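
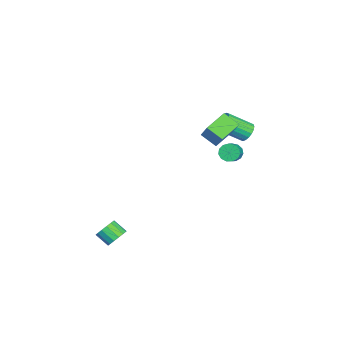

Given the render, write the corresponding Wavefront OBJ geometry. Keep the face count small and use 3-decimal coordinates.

v -2.155 4.362 1.339
v -1.562 4.661 1.618
v -1.292 3.157 2.659
v -1.885 2.858 2.381
v -1.792 4.759 1.818
v -1.522 3.254 2.86
v -2.094 4.778 1.924
v -1.824 3.273 2.966
v -2.408 4.715 1.914
v -2.138 3.21 2.955
v -2.672 4.582 1.79
v -2.402 3.077 2.832
v -2.833 4.405 1.577
v -2.564 2.9 2.618
v -2.86 4.22 1.316
v -2.591 2.715 2.358
v -2.748 4.063 1.061
v -2.478 2.559 2.102
v -2.518 3.966 0.86
v -2.248 2.461 1.902
v -2.216 3.947 0.754
v -1.946 2.442 1.796
v -1.902 4.01 0.765
v -1.632 2.505 1.806
v -1.638 4.143 0.888
v -1.368 2.638 1.93
v -1.476 4.32 1.102
v -1.207 2.815 2.143
v -1.449 4.505 1.362
v -1.18 3 2.404
v -0.243 3.616 0.752
v 0.113 3.853 0.249
v 0.959 3.721 0.786
v 0.603 3.484 1.288
v 0.024 4.145 0.461
v 0.87 4.013 0.998
v -0.15 4.269 0.765
v 0.696 4.138 1.302
v -0.353 4.186 1.065
v 0.492 4.054 1.602
v -0.521 3.922 1.266
v 0.324 3.79 1.802
v -0.601 3.56 1.303
v 0.244 3.429 1.84
v -0.567 3.217 1.165
v 0.278 3.085 1.702
v -0.43 3 0.896
v 0.415 2.868 1.433
v -0.234 2.978 0.581
v 0.612 2.847 1.118
v -0.04 3.159 0.32
v 0.806 3.028 0.857
v 0.089 3.485 0.196
v 0.935 3.354 0.733
v 4.113 -2.752 -4.302
v 4.782 -3.089 -4.329
v 4.417 -3.865 -3.705
v 3.747 -3.528 -3.678
v 4.801 -2.852 -4.022
v 4.436 -3.627 -3.399
v 4.636 -2.588 -3.79
v 4.271 -3.364 -3.167
v 4.33 -2.368 -3.695
v 3.965 -3.144 -3.072
v 3.966 -2.251 -3.763
v 3.601 -3.027 -3.14
v 3.642 -2.268 -3.975
v 3.276 -3.044 -3.352
v 3.443 -2.415 -4.275
v 3.078 -3.191 -3.651
v 3.424 -2.653 -4.581
v 3.059 -3.428 -3.958
v 3.589 -2.916 -4.813
v 3.224 -3.692 -4.19
v 3.895 -3.136 -4.908
v 3.53 -3.912 -4.285
v 4.259 -3.253 -4.84
v 3.894 -4.029 -4.217
v 4.584 -3.236 -4.628
v 4.218 -4.012 -4.005
v 0.222 3.651 2.89
v -0.178 2.724 3.538
v 1.536 4.116 4.366
v 1.136 3.188 5.014
v 1.264 2.752 2.246
v 0.864 1.824 2.894
v 2.578 3.216 3.722
v 2.178 2.289 4.37
f 2 1 5
f 2 5 3
f 3 5 6
f 3 6 4
f 5 1 7
f 5 7 6
f 6 7 8
f 6 8 4
f 7 1 9
f 7 9 8
f 8 9 10
f 8 10 4
f 9 1 11
f 9 11 10
f 10 11 12
f 10 12 4
f 11 1 13
f 11 13 12
f 12 13 14
f 12 14 4
f 13 1 15
f 13 15 14
f 14 15 16
f 14 16 4
f 15 1 17
f 15 17 16
f 16 17 18
f 16 18 4
f 17 1 19
f 17 19 18
f 18 19 20
f 18 20 4
f 19 1 21
f 19 21 20
f 20 21 22
f 20 22 4
f 21 1 23
f 21 23 22
f 22 23 24
f 22 24 4
f 23 1 25
f 23 25 24
f 24 25 26
f 24 26 4
f 25 1 27
f 25 27 26
f 26 27 28
f 26 28 4
f 27 1 29
f 27 29 28
f 28 29 30
f 28 30 4
f 29 1 2
f 29 2 30
f 30 2 3
f 30 3 4
f 32 31 35
f 32 35 33
f 33 35 36
f 33 36 34
f 35 31 37
f 35 37 36
f 36 37 38
f 36 38 34
f 37 31 39
f 37 39 38
f 38 39 40
f 38 40 34
f 39 31 41
f 39 41 40
f 40 41 42
f 40 42 34
f 41 31 43
f 41 43 42
f 42 43 44
f 42 44 34
f 43 31 45
f 43 45 44
f 44 45 46
f 44 46 34
f 45 31 47
f 45 47 46
f 46 47 48
f 46 48 34
f 47 31 49
f 47 49 48
f 48 49 50
f 48 50 34
f 49 31 51
f 49 51 50
f 50 51 52
f 50 52 34
f 51 31 53
f 51 53 52
f 52 53 54
f 52 54 34
f 53 31 32
f 53 32 54
f 54 32 33
f 54 33 34
f 56 55 59
f 56 59 57
f 57 59 60
f 57 60 58
f 59 55 61
f 59 61 60
f 60 61 62
f 60 62 58
f 61 55 63
f 61 63 62
f 62 63 64
f 62 64 58
f 63 55 65
f 63 65 64
f 64 65 66
f 64 66 58
f 65 55 67
f 65 67 66
f 66 67 68
f 66 68 58
f 67 55 69
f 67 69 68
f 68 69 70
f 68 70 58
f 69 55 71
f 69 71 70
f 70 71 72
f 70 72 58
f 71 55 73
f 71 73 72
f 72 73 74
f 72 74 58
f 73 55 75
f 73 75 74
f 74 75 76
f 74 76 58
f 75 55 77
f 75 77 76
f 76 77 78
f 76 78 58
f 77 55 79
f 77 79 78
f 78 79 80
f 78 80 58
f 79 55 56
f 79 56 80
f 80 56 57
f 80 57 58
f 82 84 81
f 85 82 81
f 81 84 83
f 83 85 81
f 82 88 84
f 86 82 85
f 86 88 82
f 84 88 83
f 87 85 83
f 83 88 87
f 87 86 85
f 88 86 87



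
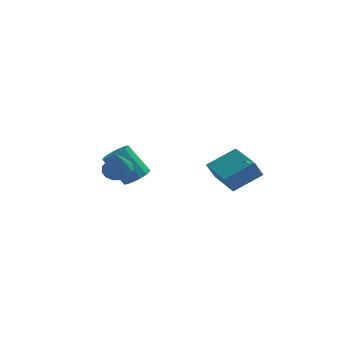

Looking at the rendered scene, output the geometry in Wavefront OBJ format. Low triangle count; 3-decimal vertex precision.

v -2.195 3.145 -1.522
v -1.602 3.558 -1.135
v -2.752 3.668 0.51
v -3.345 3.255 0.122
v -1.839 3.856 -1.321
v -2.99 3.966 0.323
v -2.172 3.964 -1.561
v -3.323 4.074 0.083
v -2.511 3.852 -1.791
v -3.662 3.962 -0.146
v -2.766 3.551 -1.949
v -3.916 3.661 -0.304
v -2.867 3.141 -1.992
v -4.017 3.251 -0.348
v -2.788 2.732 -1.91
v -3.938 2.842 -0.265
v -2.55 2.434 -1.723
v -3.701 2.544 -0.079
v -2.217 2.326 -1.483
v -3.368 2.436 0.161
v -1.878 2.438 -1.254
v -3.029 2.548 0.391
v -1.624 2.739 -1.096
v -2.774 2.849 0.549
v -1.523 3.149 -1.052
v -2.673 3.259 0.592
v 1.738 3.772 -1.44
v 1.339 3.417 -0.478
v 3.143 4.635 -0.538
v 2.744 4.28 0.424
v 2.956 1.96 -1.604
v 2.557 1.605 -0.642
v 4.361 2.823 -0.702
v 3.962 2.468 0.26
v -2.344 -0.948 0.797
v -1.719 -1.317 0.459
v -2.196 -2.212 2.443
v -1.554 -1.008 0.681
v -1.601 -0.684 0.934
v -1.846 -0.43 1.15
v -2.225 -0.316 1.272
v -2.636 -0.37 1.267
v -2.968 -0.58 1.136
v -3.133 -0.888 0.914
v -3.086 -1.213 0.661
v -2.841 -1.466 0.444
v -2.462 -1.581 0.322
v -2.051 -1.526 0.327
f 2 1 5
f 2 5 3
f 3 5 6
f 3 6 4
f 5 1 7
f 5 7 6
f 6 7 8
f 6 8 4
f 7 1 9
f 7 9 8
f 8 9 10
f 8 10 4
f 9 1 11
f 9 11 10
f 10 11 12
f 10 12 4
f 11 1 13
f 11 13 12
f 12 13 14
f 12 14 4
f 13 1 15
f 13 15 14
f 14 15 16
f 14 16 4
f 15 1 17
f 15 17 16
f 16 17 18
f 16 18 4
f 17 1 19
f 17 19 18
f 18 19 20
f 18 20 4
f 19 1 21
f 19 21 20
f 20 21 22
f 20 22 4
f 21 1 23
f 21 23 22
f 22 23 24
f 22 24 4
f 23 1 25
f 23 25 24
f 24 25 26
f 24 26 4
f 25 1 2
f 25 2 26
f 26 2 3
f 26 3 4
f 28 30 27
f 31 28 27
f 27 30 29
f 29 31 27
f 28 34 30
f 32 28 31
f 32 34 28
f 30 34 29
f 33 31 29
f 29 34 33
f 33 32 31
f 34 32 33
f 36 35 38
f 36 38 37
f 38 35 39
f 38 39 37
f 39 35 40
f 39 40 37
f 40 35 41
f 40 41 37
f 41 35 42
f 41 42 37
f 42 35 43
f 42 43 37
f 43 35 44
f 43 44 37
f 44 35 45
f 44 45 37
f 45 35 46
f 45 46 37
f 46 35 47
f 46 47 37
f 47 35 48
f 47 48 37
f 48 35 36
f 48 36 37



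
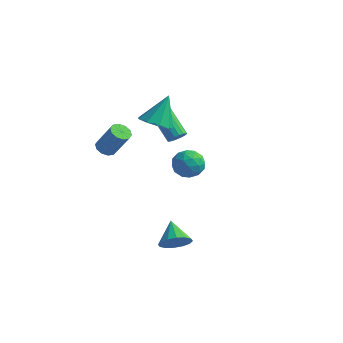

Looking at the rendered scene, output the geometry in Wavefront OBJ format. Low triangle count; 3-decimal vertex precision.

v 1.792 -3.37 -4
v 2.232 -2.634 -4.361
v 0.908 -2.43 -3.16
v 1.862 -2.716 -4.658
v 1.473 -2.973 -4.779
v 1.17 -3.337 -4.691
v 1.033 -3.709 -4.418
v 1.1 -3.991 -4.034
v 1.352 -4.106 -3.64
v 1.722 -4.024 -3.343
v 2.11 -3.767 -3.222
v 2.414 -3.403 -3.31
v 2.55 -3.031 -3.582
v 2.484 -2.749 -3.967
v -2.138 3.122 -0.694
v -1.732 3.107 -0.239
v -3.156 3.663 1.049
v -3.562 3.678 0.594
v -1.715 3.381 -0.339
v -3.14 3.937 0.95
v -1.795 3.596 -0.52
v -3.22 4.152 0.769
v -1.954 3.702 -0.741
v -3.378 4.258 0.548
v -2.155 3.675 -0.952
v -3.579 4.231 0.337
v -2.351 3.521 -1.103
v -3.776 4.077 0.186
v -2.499 3.276 -1.161
v -3.924 3.832 0.128
v -2.564 2.996 -1.112
v -3.989 3.552 0.177
v -2.532 2.744 -0.967
v -3.956 3.301 0.322
v -2.409 2.579 -0.76
v -3.833 3.136 0.529
v -2.224 2.539 -0.538
v -3.648 3.095 0.751
v -2.019 2.632 -0.352
v -3.444 3.188 0.937
v -1.841 2.837 -0.244
v -3.266 3.393 1.045
v -2.458 1.329 1.33
v -1.565 1.744 0.966
v -2.262 2.431 3.07
v -2.124 2.152 0.77
v -2.838 2.174 0.837
v -3.375 1.8 1.134
v -3.483 1.206 1.522
v -3.111 0.669 1.821
v -2.433 0.441 1.89
v -1.767 0.628 1.696
v -1.425 1.142 1.331
v 2.258 -3.387 3.04
v 3.13 -3.126 3.207
v 2.73 -4.774 2.733
v 3.602 -4.513 2.9
v 2.994 -4.566 3.595
v 2.702 -3.709 3.785
v 3.158 -4.191 2.155
v 2.866 -3.334 2.345
v 3.686 -3.624 2.66
v 3.585 -3.855 3.55
v 2.275 -4.045 2.39
v 2.174 -4.276 3.28
v 2.652 -3.135 3.15
v 3.208 -4.765 2.79
v 2.85 -4.796 3.198
v 3.363 -4.643 3.296
v 2.401 -3.477 3.49
v 2.914 -3.324 3.588
v 2.834 -4.17 3.817
v 2.946 -4.576 2.352
v 3.459 -4.423 2.45
v 2.497 -3.257 2.644
v 3.01 -3.104 2.742
v 3.026 -3.73 2.123
v 3.492 -3.274 2.927
v 3.77 -4.089 2.746
v 3.508 -3.9 2.309
v 3.337 -3.396 2.42
v 3.433 -3.41 3.45
v 3.71 -4.225 3.27
v 3.353 -4.256 3.678
v 3.181 -3.752 3.79
v 3.759 -3.702 3.128
v 2.15 -3.675 2.67
v 2.427 -4.49 2.49
v 2.679 -4.148 2.15
v 2.507 -3.644 2.262
v 2.09 -3.811 3.194
v 2.368 -4.626 3.013
v 2.523 -4.504 3.52
v 2.352 -4 3.631
v 2.101 -4.198 2.812
v -2.742 -3.088 1.719
v -2.327 -3.501 1.485
v -1.384 -3.425 3.028
v -1.798 -3.012 3.261
v -2.205 -3.143 1.393
v -1.262 -3.067 2.936
v -2.288 -2.764 1.425
v -1.344 -2.688 2.968
v -2.544 -2.509 1.569
v -1.601 -2.433 3.112
v -2.876 -2.475 1.77
v -1.932 -2.399 3.313
v -3.156 -2.675 1.952
v -2.213 -2.599 3.495
v -3.278 -3.033 2.044
v -2.335 -2.957 3.587
v -3.196 -3.412 2.012
v -2.252 -3.336 3.555
v -2.939 -3.667 1.868
v -1.996 -3.591 3.411
v -2.608 -3.701 1.667
v -1.664 -3.625 3.21
f 2 1 4
f 2 4 3
f 4 1 5
f 4 5 3
f 5 1 6
f 5 6 3
f 6 1 7
f 6 7 3
f 7 1 8
f 7 8 3
f 8 1 9
f 8 9 3
f 9 1 10
f 9 10 3
f 10 1 11
f 10 11 3
f 11 1 12
f 11 12 3
f 12 1 13
f 12 13 3
f 13 1 14
f 13 14 3
f 14 1 2
f 14 2 3
f 16 15 19
f 16 19 17
f 17 19 20
f 17 20 18
f 19 15 21
f 19 21 20
f 20 21 22
f 20 22 18
f 21 15 23
f 21 23 22
f 22 23 24
f 22 24 18
f 23 15 25
f 23 25 24
f 24 25 26
f 24 26 18
f 25 15 27
f 25 27 26
f 26 27 28
f 26 28 18
f 27 15 29
f 27 29 28
f 28 29 30
f 28 30 18
f 29 15 31
f 29 31 30
f 30 31 32
f 30 32 18
f 31 15 33
f 31 33 32
f 32 33 34
f 32 34 18
f 33 15 35
f 33 35 34
f 34 35 36
f 34 36 18
f 35 15 37
f 35 37 36
f 36 37 38
f 36 38 18
f 37 15 39
f 37 39 38
f 38 39 40
f 38 40 18
f 39 15 41
f 39 41 40
f 40 41 42
f 40 42 18
f 41 15 16
f 41 16 42
f 42 16 17
f 42 17 18
f 44 43 46
f 44 46 45
f 46 43 47
f 46 47 45
f 47 43 48
f 47 48 45
f 48 43 49
f 48 49 45
f 49 43 50
f 49 50 45
f 50 43 51
f 50 51 45
f 51 43 52
f 51 52 45
f 52 43 53
f 52 53 45
f 53 43 44
f 53 44 45
f 54 91 70
f 91 65 94
f 70 94 59
f 91 94 70
f 54 70 66
f 70 59 71
f 66 71 55
f 70 71 66
f 54 66 75
f 66 55 76
f 75 76 61
f 66 76 75
f 54 75 87
f 75 61 90
f 87 90 64
f 75 90 87
f 54 87 91
f 87 64 95
f 91 95 65
f 87 95 91
f 55 71 82
f 71 59 85
f 82 85 63
f 71 85 82
f 59 94 72
f 94 65 93
f 72 93 58
f 94 93 72
f 65 95 92
f 95 64 88
f 92 88 56
f 95 88 92
f 64 90 89
f 90 61 77
f 89 77 60
f 90 77 89
f 61 76 81
f 76 55 78
f 81 78 62
f 76 78 81
f 57 83 69
f 83 63 84
f 69 84 58
f 83 84 69
f 57 69 67
f 69 58 68
f 67 68 56
f 69 68 67
f 57 67 74
f 67 56 73
f 74 73 60
f 67 73 74
f 57 74 79
f 74 60 80
f 79 80 62
f 74 80 79
f 57 79 83
f 79 62 86
f 83 86 63
f 79 86 83
f 58 84 72
f 84 63 85
f 72 85 59
f 84 85 72
f 56 68 92
f 68 58 93
f 92 93 65
f 68 93 92
f 60 73 89
f 73 56 88
f 89 88 64
f 73 88 89
f 62 80 81
f 80 60 77
f 81 77 61
f 80 77 81
f 63 86 82
f 86 62 78
f 82 78 55
f 86 78 82
f 97 96 100
f 97 100 98
f 98 100 101
f 98 101 99
f 100 96 102
f 100 102 101
f 101 102 103
f 101 103 99
f 102 96 104
f 102 104 103
f 103 104 105
f 103 105 99
f 104 96 106
f 104 106 105
f 105 106 107
f 105 107 99
f 106 96 108
f 106 108 107
f 107 108 109
f 107 109 99
f 108 96 110
f 108 110 109
f 109 110 111
f 109 111 99
f 110 96 112
f 110 112 111
f 111 112 113
f 111 113 99
f 112 96 114
f 112 114 113
f 113 114 115
f 113 115 99
f 114 96 116
f 114 116 115
f 115 116 117
f 115 117 99
f 116 96 97
f 116 97 117
f 117 97 98
f 117 98 99



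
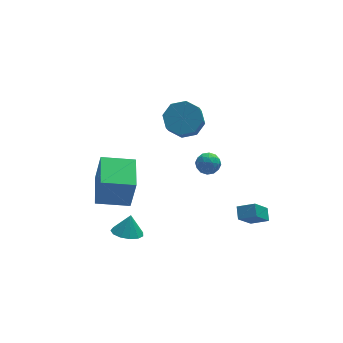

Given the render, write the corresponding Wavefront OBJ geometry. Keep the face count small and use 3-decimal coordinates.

v -4.259 -0.949 -3.002
v -3.973 -1.224 -0.981
v -3.815 1.093 -2.787
v -3.529 0.817 -0.766
v -2.411 -1.317 -3.314
v -2.125 -1.593 -1.293
v -1.967 0.724 -3.099
v -1.681 0.449 -1.078
v 1.819 0.73 -1.965
v 2.157 1.106 -2.514
v 2.523 -0.226 -2.186
v 2.861 0.15 -2.735
v 2.965 0.353 -2.025
v 2.53 0.944 -1.888
v 2.15 -0.064 -2.812
v 1.715 0.527 -2.675
v 2.362 0.615 -3.038
v 2.866 0.873 -2.551
v 1.814 0.007 -2.149
v 2.318 0.265 -1.662
v 1.927 1.002 -2.22
v 2.753 -0.122 -2.48
v 2.815 -0.003 -2.062
v 3.014 0.218 -2.385
v 2.146 0.907 -1.852
v 2.344 1.128 -2.175
v 2.819 0.685 -1.887
v 2.336 -0.248 -2.525
v 2.534 -0.027 -2.848
v 1.666 0.662 -2.315
v 1.865 0.883 -2.638
v 1.861 0.195 -2.813
v 2.245 0.934 -2.851
v 2.659 0.372 -2.981
v 2.241 0.246 -3.026
v 1.985 0.594 -2.945
v 2.542 1.086 -2.565
v 2.955 0.524 -2.695
v 3.016 0.643 -2.277
v 2.761 0.991 -2.197
v 2.662 0.797 -2.872
v 1.725 0.356 -2.005
v 2.138 -0.206 -2.135
v 1.919 -0.111 -2.503
v 1.664 0.237 -2.423
v 2.021 0.508 -1.719
v 2.435 -0.054 -1.849
v 2.695 0.286 -1.755
v 2.439 0.634 -1.674
v 2.018 0.083 -1.828
v -3.076 -3.484 -3.345
v -2.325 -3.94 -3.4
v -2.784 -3.136 -2.255
v -2.226 -3.486 -3.572
v -2.396 -3.031 -3.671
v -2.782 -2.72 -3.667
v -3.262 -2.651 -3.561
v -3.682 -2.847 -3.386
v -3.91 -3.245 -3.197
v -3.873 -3.719 -3.056
v -3.583 -4.118 -3.006
v -3.132 -4.316 -3.064
v -2.663 -4.249 -3.211
v 2.803 -3.991 -3.144
v 3.684 -4.404 -2.698
v 2.913 -3.306 -2.725
v 3.794 -3.719 -2.279
v 3.686 -3.401 -4.341
v 4.567 -3.814 -3.895
v 3.796 -2.716 -3.922
v 4.677 -3.129 -3.476
v 1.384 1.803 0.408
v 2.388 1.358 0.344
v 1.96 0.193 1.729
v 0.956 0.637 1.792
v 2.357 2.006 0.88
v 1.928 0.841 2.265
v 1.755 2.536 1.139
v 1.327 1.37 2.524
v 0.937 2.635 0.97
v 0.508 1.47 2.355
v 0.38 2.247 0.471
v -0.048 1.082 1.856
v 0.412 1.599 -0.065
v -0.017 0.434 1.32
v 1.013 1.07 -0.324
v 0.585 -0.096 1.061
v 1.832 0.97 -0.155
v 1.403 -0.195 1.23
f 2 4 1
f 5 2 1
f 1 4 3
f 3 5 1
f 2 8 4
f 6 2 5
f 6 8 2
f 4 8 3
f 7 5 3
f 3 8 7
f 7 6 5
f 8 6 7
f 9 46 25
f 46 20 49
f 25 49 14
f 46 49 25
f 9 25 21
f 25 14 26
f 21 26 10
f 25 26 21
f 9 21 30
f 21 10 31
f 30 31 16
f 21 31 30
f 9 30 42
f 30 16 45
f 42 45 19
f 30 45 42
f 9 42 46
f 42 19 50
f 46 50 20
f 42 50 46
f 10 26 37
f 26 14 40
f 37 40 18
f 26 40 37
f 14 49 27
f 49 20 48
f 27 48 13
f 49 48 27
f 20 50 47
f 50 19 43
f 47 43 11
f 50 43 47
f 19 45 44
f 45 16 32
f 44 32 15
f 45 32 44
f 16 31 36
f 31 10 33
f 36 33 17
f 31 33 36
f 12 38 24
f 38 18 39
f 24 39 13
f 38 39 24
f 12 24 22
f 24 13 23
f 22 23 11
f 24 23 22
f 12 22 29
f 22 11 28
f 29 28 15
f 22 28 29
f 12 29 34
f 29 15 35
f 34 35 17
f 29 35 34
f 12 34 38
f 34 17 41
f 38 41 18
f 34 41 38
f 13 39 27
f 39 18 40
f 27 40 14
f 39 40 27
f 11 23 47
f 23 13 48
f 47 48 20
f 23 48 47
f 15 28 44
f 28 11 43
f 44 43 19
f 28 43 44
f 17 35 36
f 35 15 32
f 36 32 16
f 35 32 36
f 18 41 37
f 41 17 33
f 37 33 10
f 41 33 37
f 52 51 54
f 52 54 53
f 54 51 55
f 54 55 53
f 55 51 56
f 55 56 53
f 56 51 57
f 56 57 53
f 57 51 58
f 57 58 53
f 58 51 59
f 58 59 53
f 59 51 60
f 59 60 53
f 60 51 61
f 60 61 53
f 61 51 62
f 61 62 53
f 62 51 63
f 62 63 53
f 63 51 52
f 63 52 53
f 65 67 64
f 68 65 64
f 64 67 66
f 66 68 64
f 65 71 67
f 69 65 68
f 69 71 65
f 67 71 66
f 70 68 66
f 66 71 70
f 70 69 68
f 71 69 70
f 73 72 76
f 73 76 74
f 74 76 77
f 74 77 75
f 76 72 78
f 76 78 77
f 77 78 79
f 77 79 75
f 78 72 80
f 78 80 79
f 79 80 81
f 79 81 75
f 80 72 82
f 80 82 81
f 81 82 83
f 81 83 75
f 82 72 84
f 82 84 83
f 83 84 85
f 83 85 75
f 84 72 86
f 84 86 85
f 85 86 87
f 85 87 75
f 86 72 88
f 86 88 87
f 87 88 89
f 87 89 75
f 88 72 73
f 88 73 89
f 89 73 74
f 89 74 75



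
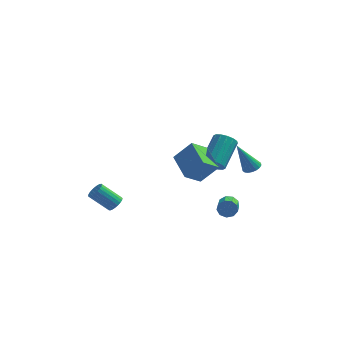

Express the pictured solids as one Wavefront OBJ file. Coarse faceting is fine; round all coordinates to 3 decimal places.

v 4.032 0.341 2.182
v 4.565 0.32 2.411
v 3.228 -0.041 4.018
v 4.501 0.569 2.436
v 4.345 0.773 2.41
v 4.127 0.892 2.339
v 3.89 0.901 2.237
v 3.681 0.799 2.124
v 3.542 0.607 2.023
v 3.5 0.362 1.953
v 3.563 0.113 1.929
v 3.719 -0.091 1.955
v 3.937 -0.209 2.026
v 4.174 -0.219 2.128
v 4.383 -0.117 2.241
v 4.522 0.075 2.342
v 3.131 -1.666 0.221
v 3.501 -1.768 -0.228
v 3.698 -3.075 0.231
v 3.329 -2.974 0.679
v 3.705 -1.625 0.09
v 3.903 -2.933 0.548
v 3.641 -1.502 0.469
v 3.839 -2.81 0.927
v 3.338 -1.456 0.731
v 3.536 -2.763 1.19
v 2.939 -1.508 0.755
v 3.136 -2.816 1.214
v 2.629 -1.634 0.529
v 2.827 -2.942 0.988
v 2.555 -1.775 0.159
v 2.752 -3.083 0.617
v 2.75 -1.865 -0.183
v 2.948 -3.173 0.276
v 3.123 -1.862 -0.336
v 3.321 -3.17 0.123
v 1.147 -3.843 3.446
v 0.19 -2.417 4.048
v 1.851 -3.061 2.716
v 0.894 -1.636 3.318
v 2.126 -3.664 4.582
v 1.169 -2.239 5.184
v 2.83 -2.883 3.852
v 1.873 -1.457 4.454
v -3.275 -1.792 -0.572
v -2.882 -1.856 -0.164
v -4.013 -2.012 0.9
v -4.405 -1.948 0.492
v -2.915 -1.622 -0.164
v -4.045 -1.777 0.899
v -3.01 -1.416 -0.235
v -4.14 -1.572 0.829
v -3.15 -1.276 -0.364
v -4.281 -1.432 0.699
v -3.313 -1.225 -0.529
v -4.443 -1.381 0.534
v -3.468 -1.272 -0.702
v -4.599 -1.428 0.362
v -3.591 -1.409 -0.852
v -4.721 -1.565 0.212
v -3.658 -1.612 -0.953
v -4.789 -1.768 0.11
v -3.659 -1.847 -0.989
v -4.79 -2.002 0.075
v -3.594 -2.072 -0.952
v -4.725 -2.227 0.111
v -3.474 -2.248 -0.85
v -4.604 -2.404 0.214
v -3.319 -2.346 -0.7
v -4.449 -2.501 0.364
v -3.156 -2.348 -0.527
v -4.287 -2.504 0.536
v -3.014 -2.254 -0.362
v -4.145 -2.409 0.701
v -2.917 -2.08 -0.234
v -4.048 -2.236 0.83
v 1.718 0.849 1.766
v 2.419 0.862 1.53
v 2.803 2.484 2.757
v 2.102 2.471 2.994
v 2.229 1.09 1.288
v 2.613 2.712 2.515
v 1.902 1.253 1.175
v 2.286 2.875 2.402
v 1.525 1.308 1.219
v 1.91 2.931 2.446
v 1.2 1.241 1.411
v 1.585 2.863 2.638
v 1.014 1.068 1.698
v 1.399 2.69 2.925
v 1.017 0.836 2.003
v 1.401 2.458 3.23
v 1.207 0.608 2.245
v 1.591 2.23 3.472
v 1.534 0.445 2.358
v 1.918 2.067 3.585
v 1.91 0.389 2.314
v 2.295 2.012 3.541
v 2.235 0.457 2.122
v 2.62 2.079 3.349
v 2.421 0.63 1.835
v 2.806 2.252 3.062
f 2 1 4
f 2 4 3
f 4 1 5
f 4 5 3
f 5 1 6
f 5 6 3
f 6 1 7
f 6 7 3
f 7 1 8
f 7 8 3
f 8 1 9
f 8 9 3
f 9 1 10
f 9 10 3
f 10 1 11
f 10 11 3
f 11 1 12
f 11 12 3
f 12 1 13
f 12 13 3
f 13 1 14
f 13 14 3
f 14 1 15
f 14 15 3
f 15 1 16
f 15 16 3
f 16 1 2
f 16 2 3
f 18 17 21
f 18 21 19
f 19 21 22
f 19 22 20
f 21 17 23
f 21 23 22
f 22 23 24
f 22 24 20
f 23 17 25
f 23 25 24
f 24 25 26
f 24 26 20
f 25 17 27
f 25 27 26
f 26 27 28
f 26 28 20
f 27 17 29
f 27 29 28
f 28 29 30
f 28 30 20
f 29 17 31
f 29 31 30
f 30 31 32
f 30 32 20
f 31 17 33
f 31 33 32
f 32 33 34
f 32 34 20
f 33 17 35
f 33 35 34
f 34 35 36
f 34 36 20
f 35 17 18
f 35 18 36
f 36 18 19
f 36 19 20
f 38 40 37
f 41 38 37
f 37 40 39
f 39 41 37
f 38 44 40
f 42 38 41
f 42 44 38
f 40 44 39
f 43 41 39
f 39 44 43
f 43 42 41
f 44 42 43
f 46 45 49
f 46 49 47
f 47 49 50
f 47 50 48
f 49 45 51
f 49 51 50
f 50 51 52
f 50 52 48
f 51 45 53
f 51 53 52
f 52 53 54
f 52 54 48
f 53 45 55
f 53 55 54
f 54 55 56
f 54 56 48
f 55 45 57
f 55 57 56
f 56 57 58
f 56 58 48
f 57 45 59
f 57 59 58
f 58 59 60
f 58 60 48
f 59 45 61
f 59 61 60
f 60 61 62
f 60 62 48
f 61 45 63
f 61 63 62
f 62 63 64
f 62 64 48
f 63 45 65
f 63 65 64
f 64 65 66
f 64 66 48
f 65 45 67
f 65 67 66
f 66 67 68
f 66 68 48
f 67 45 69
f 67 69 68
f 68 69 70
f 68 70 48
f 69 45 71
f 69 71 70
f 70 71 72
f 70 72 48
f 71 45 73
f 71 73 72
f 72 73 74
f 72 74 48
f 73 45 75
f 73 75 74
f 74 75 76
f 74 76 48
f 75 45 46
f 75 46 76
f 76 46 47
f 76 47 48
f 78 77 81
f 78 81 79
f 79 81 82
f 79 82 80
f 81 77 83
f 81 83 82
f 82 83 84
f 82 84 80
f 83 77 85
f 83 85 84
f 84 85 86
f 84 86 80
f 85 77 87
f 85 87 86
f 86 87 88
f 86 88 80
f 87 77 89
f 87 89 88
f 88 89 90
f 88 90 80
f 89 77 91
f 89 91 90
f 90 91 92
f 90 92 80
f 91 77 93
f 91 93 92
f 92 93 94
f 92 94 80
f 93 77 95
f 93 95 94
f 94 95 96
f 94 96 80
f 95 77 97
f 95 97 96
f 96 97 98
f 96 98 80
f 97 77 99
f 97 99 98
f 98 99 100
f 98 100 80
f 99 77 101
f 99 101 100
f 100 101 102
f 100 102 80
f 101 77 78
f 101 78 102
f 102 78 79
f 102 79 80



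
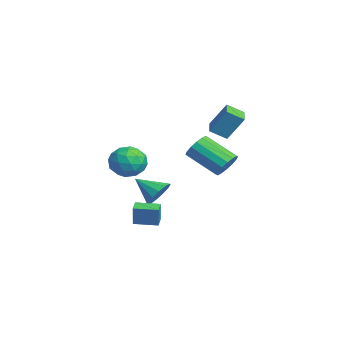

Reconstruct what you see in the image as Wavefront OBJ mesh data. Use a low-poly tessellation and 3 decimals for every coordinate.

v 4.31 2.384 1.831
v 4.868 1.776 1.63
v 3.748 0.367 2.788
v 3.19 0.976 2.989
v 5.024 1.955 2
v 3.904 0.547 3.158
v 4.989 2.25 2.324
v 3.869 0.842 3.482
v 4.772 2.581 2.517
v 3.652 1.172 3.675
v 4.431 2.859 2.526
v 3.311 1.45 3.684
v 4.058 3.01 2.348
v 2.938 1.601 3.506
v 3.752 2.993 2.032
v 2.632 1.584 3.19
v 3.596 2.813 1.662
v 2.476 1.405 2.82
v 3.631 2.518 1.338
v 2.511 1.11 2.496
v 3.848 2.188 1.145
v 2.728 0.779 2.303
v 4.189 1.91 1.136
v 3.069 0.501 2.294
v 4.562 1.759 1.314
v 3.442 0.35 2.472
v -1.146 -1.548 -3.756
v -0.896 -1.589 -2.501
v -0.695 -0.212 -3.801
v -0.446 -0.254 -2.547
v -0.394 -1.806 -3.913
v -0.145 -1.848 -2.659
v 0.056 -0.471 -3.959
v 0.306 -0.512 -2.704
v -3.031 0.139 -2.797
v -2.2 -0.02 -2.263
v -3.889 -1.079 -1.823
v -2.482 0.39 -1.999
v -2.939 0.72 -1.989
v -3.424 0.866 -2.235
v -3.785 0.781 -2.659
v -3.906 0.492 -3.128
v -3.749 0.091 -3.491
v -3.364 -0.295 -3.634
v -2.874 -0.543 -3.511
v -2.433 -0.575 -3.162
v -2.182 -0.38 -2.697
v 0.478 2.261 3.62
v 0.879 3.11 5.085
v 0.6 3.2 3.042
v 1.001 4.05 4.507
v 1.619 2.01 3.453
v 2.02 2.86 4.918
v 1.741 2.95 2.875
v 2.142 3.799 4.34
v -0.117 -1.347 1.331
v 0.997 -1.369 1.55
v -0.017 -3.051 0.65
v 1.097 -3.073 0.869
v 0.35 -3.08 1.725
v 0.288 -2.027 2.145
v 0.692 -2.393 0.055
v 0.63 -1.34 0.475
v 1.497 -2.016 0.761
v 1.286 -2.44 1.793
v -0.306 -1.98 0.407
v -0.517 -2.404 1.439
v 0.431 -1.208 1.5
v 0.549 -3.212 0.7
v 0.11 -3.216 1.203
v 0.764 -3.229 1.331
v 0.015 -1.595 1.85
v 0.67 -1.608 1.979
v 0.289 -2.614 2.081
v 0.31 -2.812 0.221
v 0.965 -2.825 0.35
v 0.216 -1.191 0.869
v 0.87 -1.204 0.997
v 0.691 -1.806 0.119
v 1.38 -1.602 1.165
v 1.439 -2.603 0.765
v 1.2 -2.204 0.287
v 1.164 -1.585 0.534
v 1.256 -1.851 1.772
v 1.314 -2.853 1.372
v 0.875 -2.857 1.874
v 0.839 -2.238 2.122
v 1.55 -2.231 1.308
v -0.334 -1.567 0.828
v -0.276 -2.569 0.428
v 0.141 -2.182 0.078
v 0.105 -1.563 0.326
v -0.459 -1.817 1.435
v -0.4 -2.818 1.035
v -0.184 -2.835 1.666
v -0.22 -2.216 1.913
v -0.57 -2.189 0.892
f 2 1 5
f 2 5 3
f 3 5 6
f 3 6 4
f 5 1 7
f 5 7 6
f 6 7 8
f 6 8 4
f 7 1 9
f 7 9 8
f 8 9 10
f 8 10 4
f 9 1 11
f 9 11 10
f 10 11 12
f 10 12 4
f 11 1 13
f 11 13 12
f 12 13 14
f 12 14 4
f 13 1 15
f 13 15 14
f 14 15 16
f 14 16 4
f 15 1 17
f 15 17 16
f 16 17 18
f 16 18 4
f 17 1 19
f 17 19 18
f 18 19 20
f 18 20 4
f 19 1 21
f 19 21 20
f 20 21 22
f 20 22 4
f 21 1 23
f 21 23 22
f 22 23 24
f 22 24 4
f 23 1 25
f 23 25 24
f 24 25 26
f 24 26 4
f 25 1 2
f 25 2 26
f 26 2 3
f 26 3 4
f 28 30 27
f 31 28 27
f 27 30 29
f 29 31 27
f 28 34 30
f 32 28 31
f 32 34 28
f 30 34 29
f 33 31 29
f 29 34 33
f 33 32 31
f 34 32 33
f 36 35 38
f 36 38 37
f 38 35 39
f 38 39 37
f 39 35 40
f 39 40 37
f 40 35 41
f 40 41 37
f 41 35 42
f 41 42 37
f 42 35 43
f 42 43 37
f 43 35 44
f 43 44 37
f 44 35 45
f 44 45 37
f 45 35 46
f 45 46 37
f 46 35 47
f 46 47 37
f 47 35 36
f 47 36 37
f 49 51 48
f 52 49 48
f 48 51 50
f 50 52 48
f 49 55 51
f 53 49 52
f 53 55 49
f 51 55 50
f 54 52 50
f 50 55 54
f 54 53 52
f 55 53 54
f 56 93 72
f 93 67 96
f 72 96 61
f 93 96 72
f 56 72 68
f 72 61 73
f 68 73 57
f 72 73 68
f 56 68 77
f 68 57 78
f 77 78 63
f 68 78 77
f 56 77 89
f 77 63 92
f 89 92 66
f 77 92 89
f 56 89 93
f 89 66 97
f 93 97 67
f 89 97 93
f 57 73 84
f 73 61 87
f 84 87 65
f 73 87 84
f 61 96 74
f 96 67 95
f 74 95 60
f 96 95 74
f 67 97 94
f 97 66 90
f 94 90 58
f 97 90 94
f 66 92 91
f 92 63 79
f 91 79 62
f 92 79 91
f 63 78 83
f 78 57 80
f 83 80 64
f 78 80 83
f 59 85 71
f 85 65 86
f 71 86 60
f 85 86 71
f 59 71 69
f 71 60 70
f 69 70 58
f 71 70 69
f 59 69 76
f 69 58 75
f 76 75 62
f 69 75 76
f 59 76 81
f 76 62 82
f 81 82 64
f 76 82 81
f 59 81 85
f 81 64 88
f 85 88 65
f 81 88 85
f 60 86 74
f 86 65 87
f 74 87 61
f 86 87 74
f 58 70 94
f 70 60 95
f 94 95 67
f 70 95 94
f 62 75 91
f 75 58 90
f 91 90 66
f 75 90 91
f 64 82 83
f 82 62 79
f 83 79 63
f 82 79 83
f 65 88 84
f 88 64 80
f 84 80 57
f 88 80 84



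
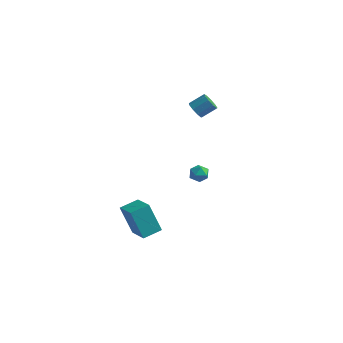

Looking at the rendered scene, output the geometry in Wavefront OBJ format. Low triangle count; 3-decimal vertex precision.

v 1.633 3.464 3.503
v 2.041 2.978 3.582
v 2.695 3.629 4.216
v 2.287 4.116 4.137
v 2.152 3.21 3.228
v 2.806 3.862 3.862
v 2.02 3.562 3.003
v 2.675 4.213 3.637
v 1.707 3.867 3.012
v 2.361 4.519 3.645
v 1.359 3.985 3.25
v 2.014 4.636 3.884
v 1.139 3.858 3.607
v 1.794 4.51 4.241
v 1.15 3.548 3.915
v 1.805 4.199 4.549
v 1.387 3.198 4.031
v 2.041 3.849 4.664
v 1.739 2.973 3.899
v 2.393 3.624 4.533
v 2.777 1.01 0.071
v 3.086 1.257 0.589
v 3.634 0.443 -0.169
v 3.943 0.69 0.349
v 3.445 0.278 0.433
v 2.915 0.628 0.581
v 3.805 1.072 -0.161
v 3.275 1.422 -0.013
v 3.721 1.295 0.446
v 3.499 0.804 0.813
v 3.221 0.896 -0.393
v 2.999 0.405 -0.026
v -0.022 -0.991 -5.052
v -0.863 -0.995 -3.171
v 0.58 0.058 -4.781
v -0.261 0.055 -2.9
v 1.261 -1.875 -4.48
v 0.42 -1.878 -2.599
v 1.863 -0.825 -4.209
v 1.022 -0.829 -2.328
f 2 1 5
f 2 5 3
f 3 5 6
f 3 6 4
f 5 1 7
f 5 7 6
f 6 7 8
f 6 8 4
f 7 1 9
f 7 9 8
f 8 9 10
f 8 10 4
f 9 1 11
f 9 11 10
f 10 11 12
f 10 12 4
f 11 1 13
f 11 13 12
f 12 13 14
f 12 14 4
f 13 1 15
f 13 15 14
f 14 15 16
f 14 16 4
f 15 1 17
f 15 17 16
f 16 17 18
f 16 18 4
f 17 1 19
f 17 19 18
f 18 19 20
f 18 20 4
f 19 1 2
f 19 2 20
f 20 2 3
f 20 3 4
f 21 32 26
f 21 26 22
f 21 22 28
f 21 28 31
f 21 31 32
f 22 26 30
f 26 32 25
f 32 31 23
f 31 28 27
f 28 22 29
f 24 30 25
f 24 25 23
f 24 23 27
f 24 27 29
f 24 29 30
f 25 30 26
f 23 25 32
f 27 23 31
f 29 27 28
f 30 29 22
f 34 36 33
f 37 34 33
f 33 36 35
f 35 37 33
f 34 40 36
f 38 34 37
f 38 40 34
f 36 40 35
f 39 37 35
f 35 40 39
f 39 38 37
f 40 38 39



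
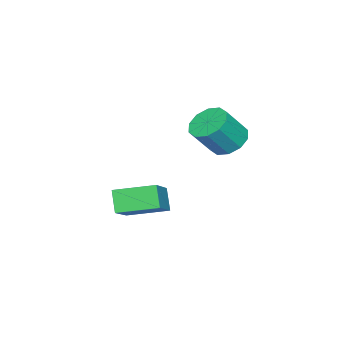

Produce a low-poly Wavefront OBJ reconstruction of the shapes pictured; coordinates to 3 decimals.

v 0.212 3.884 1.876
v 0.758 4.72 1.829
v 1.714 4.173 3.176
v 1.168 3.336 3.224
v 0.283 4.824 2.209
v 1.238 4.277 3.556
v -0.22 4.569 2.462
v 0.735 4.022 3.809
v -0.558 4.053 2.492
v 0.398 3.505 3.839
v -0.602 3.471 2.286
v 0.354 2.924 3.633
v -0.334 3.047 1.924
v 0.622 2.5 3.271
v 0.142 2.943 1.544
v 1.097 2.396 2.891
v 0.645 3.198 1.291
v 1.6 2.651 2.638
v 0.982 3.715 1.261
v 1.938 3.167 2.608
v 1.026 4.296 1.467
v 1.982 3.749 2.814
v 1.273 -0.681 -3.451
v 0.747 -1.153 -2.384
v 0.508 1.129 -3.029
v -0.019 0.657 -1.962
v 3.079 -0.177 -2.338
v 2.552 -0.649 -1.271
v 2.313 1.633 -1.916
v 1.787 1.161 -0.849
f 2 1 5
f 2 5 3
f 3 5 6
f 3 6 4
f 5 1 7
f 5 7 6
f 6 7 8
f 6 8 4
f 7 1 9
f 7 9 8
f 8 9 10
f 8 10 4
f 9 1 11
f 9 11 10
f 10 11 12
f 10 12 4
f 11 1 13
f 11 13 12
f 12 13 14
f 12 14 4
f 13 1 15
f 13 15 14
f 14 15 16
f 14 16 4
f 15 1 17
f 15 17 16
f 16 17 18
f 16 18 4
f 17 1 19
f 17 19 18
f 18 19 20
f 18 20 4
f 19 1 21
f 19 21 20
f 20 21 22
f 20 22 4
f 21 1 2
f 21 2 22
f 22 2 3
f 22 3 4
f 24 26 23
f 27 24 23
f 23 26 25
f 25 27 23
f 24 30 26
f 28 24 27
f 28 30 24
f 26 30 25
f 29 27 25
f 25 30 29
f 29 28 27
f 30 28 29



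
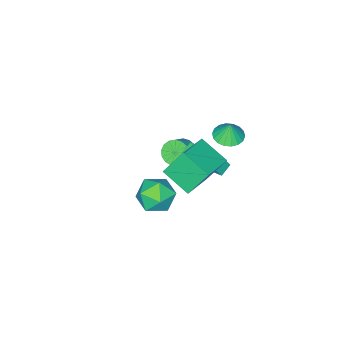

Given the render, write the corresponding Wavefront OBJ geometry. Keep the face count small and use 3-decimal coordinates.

v -2.896 -1.33 -1.256
v -2.261 -1.679 -0.011
v -2.893 0.76 -0.672
v -2.258 0.411 0.573
v -2.142 -1.231 -1.613
v -1.507 -1.58 -0.368
v -2.139 0.859 -1.029
v -1.504 0.51 0.216
v -3.23 -3.269 -2.874
v -2.743 -3.065 -3.54
v -1.922 -2.848 -2.872
v -2.41 -3.051 -2.206
v -2.919 -2.713 -3.437
v -2.098 -2.496 -2.77
v -3.167 -2.489 -3.206
v -2.346 -2.271 -2.538
v -3.429 -2.443 -2.898
v -2.609 -2.225 -2.23
v -3.646 -2.586 -2.585
v -2.825 -2.369 -1.917
v -3.768 -2.885 -2.338
v -2.947 -2.668 -1.67
v -3.766 -3.273 -2.214
v -2.945 -3.056 -1.546
v -3.642 -3.659 -2.241
v -2.821 -3.442 -1.573
v -3.423 -3.956 -2.413
v -2.603 -3.739 -1.745
v -3.161 -4.096 -2.69
v -2.34 -3.878 -2.023
v -2.914 -4.046 -3.01
v -2.093 -3.828 -2.343
v -2.74 -3.818 -3.298
v -1.919 -3.6 -2.631
v -2.678 -3.464 -3.49
v -1.857 -3.247 -2.822
v 3.214 2.24 1.156
v 4.157 1.581 1.353
v 2.163 1.039 2.167
v 3.106 0.38 2.364
v 3.019 1.436 2.854
v 3.668 2.178 2.229
v 2.652 0.442 1.291
v 3.301 1.184 0.666
v 3.809 0.47 1.437
v 4.036 1.084 2.403
v 2.284 1.536 1.117
v 2.511 2.15 2.083
v -1.454 1.89 1.74
v -1.24 0.213 2.563
v 0.445 2.424 2.334
v 0.659 0.747 3.157
v -0.699 1.133 0.003
v -0.485 -0.544 0.826
v 1.2 1.667 0.597
v 1.414 -0.01 1.42
v -3.964 -0.448 0.361
v -3.444 0.276 0.237
v -3.916 -0.292 1.479
v -3.814 0.43 0.232
v -4.214 0.41 0.252
v -4.564 0.22 0.293
v -4.795 -0.103 0.349
v -4.862 -0.493 0.406
v -4.751 -0.875 0.455
v -4.484 -1.172 0.485
v -4.114 -1.326 0.49
v -3.715 -1.306 0.47
v -3.365 -1.116 0.428
v -3.133 -0.794 0.373
v -3.066 -0.403 0.316
v -3.177 -0.021 0.267
f 2 4 1
f 5 2 1
f 1 4 3
f 3 5 1
f 2 8 4
f 6 2 5
f 6 8 2
f 4 8 3
f 7 5 3
f 3 8 7
f 7 6 5
f 8 6 7
f 10 9 13
f 10 13 11
f 11 13 14
f 11 14 12
f 13 9 15
f 13 15 14
f 14 15 16
f 14 16 12
f 15 9 17
f 15 17 16
f 16 17 18
f 16 18 12
f 17 9 19
f 17 19 18
f 18 19 20
f 18 20 12
f 19 9 21
f 19 21 20
f 20 21 22
f 20 22 12
f 21 9 23
f 21 23 22
f 22 23 24
f 22 24 12
f 23 9 25
f 23 25 24
f 24 25 26
f 24 26 12
f 25 9 27
f 25 27 26
f 26 27 28
f 26 28 12
f 27 9 29
f 27 29 28
f 28 29 30
f 28 30 12
f 29 9 31
f 29 31 30
f 30 31 32
f 30 32 12
f 31 9 33
f 31 33 32
f 32 33 34
f 32 34 12
f 33 9 35
f 33 35 34
f 34 35 36
f 34 36 12
f 35 9 10
f 35 10 36
f 36 10 11
f 36 11 12
f 37 48 42
f 37 42 38
f 37 38 44
f 37 44 47
f 37 47 48
f 38 42 46
f 42 48 41
f 48 47 39
f 47 44 43
f 44 38 45
f 40 46 41
f 40 41 39
f 40 39 43
f 40 43 45
f 40 45 46
f 41 46 42
f 39 41 48
f 43 39 47
f 45 43 44
f 46 45 38
f 50 52 49
f 53 50 49
f 49 52 51
f 51 53 49
f 50 56 52
f 54 50 53
f 54 56 50
f 52 56 51
f 55 53 51
f 51 56 55
f 55 54 53
f 56 54 55
f 58 57 60
f 58 60 59
f 60 57 61
f 60 61 59
f 61 57 62
f 61 62 59
f 62 57 63
f 62 63 59
f 63 57 64
f 63 64 59
f 64 57 65
f 64 65 59
f 65 57 66
f 65 66 59
f 66 57 67
f 66 67 59
f 67 57 68
f 67 68 59
f 68 57 69
f 68 69 59
f 69 57 70
f 69 70 59
f 70 57 71
f 70 71 59
f 71 57 72
f 71 72 59
f 72 57 58
f 72 58 59



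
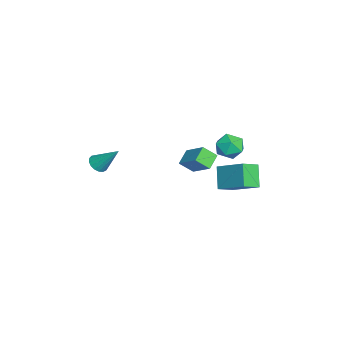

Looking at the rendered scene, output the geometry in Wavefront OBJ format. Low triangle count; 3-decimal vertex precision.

v -0.558 2.921 -3.607
v 0.405 4.225 -2.736
v -1.194 3.702 -4.072
v -0.231 5.006 -3.201
v 0.331 2.994 -4.699
v 1.294 4.298 -3.828
v -0.305 3.775 -5.164
v 0.658 5.079 -4.293
v 2.498 -2.817 -1.527
v 2.952 -3.142 -1.413
v 2.942 -1.783 -0.333
v 3.044 -2.966 -1.6
v 3.01 -2.755 -1.77
v 2.859 -2.559 -1.885
v 2.625 -2.421 -1.917
v 2.363 -2.374 -1.86
v 2.131 -2.429 -1.726
v 1.984 -2.573 -1.547
v 1.954 -2.772 -1.363
v 2.049 -2.982 -1.217
v 2.247 -3.154 -1.142
v 2.502 -3.248 -1.154
v 2.757 -3.244 -1.253
v 1.462 1.781 -2.681
v 1.529 1.077 -2.062
v 0.718 2.13 -2.204
v 0.785 1.426 -1.585
v 2.395 2.614 -1.835
v 2.462 1.91 -1.216
v 1.651 2.963 -1.358
v 1.718 2.259 -0.739
v 1.053 4.179 -0.497
v 1.692 4.164 -1.044
v 0.648 2.956 -0.936
v 1.287 2.941 -1.483
v 1.438 2.883 -0.658
v 1.689 3.639 -0.386
v 0.651 3.481 -1.594
v 0.902 4.237 -1.322
v 1.444 3.732 -1.722
v 1.93 3.363 -1.143
v 0.41 3.757 -0.837
v 0.896 3.388 -0.258
f 2 4 1
f 5 2 1
f 1 4 3
f 3 5 1
f 2 8 4
f 6 2 5
f 6 8 2
f 4 8 3
f 7 5 3
f 3 8 7
f 7 6 5
f 8 6 7
f 10 9 12
f 10 12 11
f 12 9 13
f 12 13 11
f 13 9 14
f 13 14 11
f 14 9 15
f 14 15 11
f 15 9 16
f 15 16 11
f 16 9 17
f 16 17 11
f 17 9 18
f 17 18 11
f 18 9 19
f 18 19 11
f 19 9 20
f 19 20 11
f 20 9 21
f 20 21 11
f 21 9 22
f 21 22 11
f 22 9 23
f 22 23 11
f 23 9 10
f 23 10 11
f 25 27 24
f 28 25 24
f 24 27 26
f 26 28 24
f 25 31 27
f 29 25 28
f 29 31 25
f 27 31 26
f 30 28 26
f 26 31 30
f 30 29 28
f 31 29 30
f 32 43 37
f 32 37 33
f 32 33 39
f 32 39 42
f 32 42 43
f 33 37 41
f 37 43 36
f 43 42 34
f 42 39 38
f 39 33 40
f 35 41 36
f 35 36 34
f 35 34 38
f 35 38 40
f 35 40 41
f 36 41 37
f 34 36 43
f 38 34 42
f 40 38 39
f 41 40 33



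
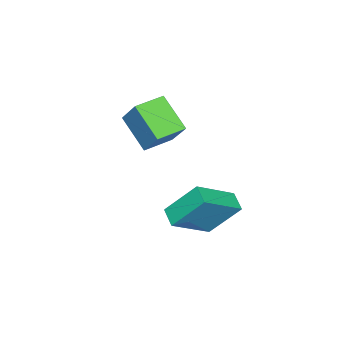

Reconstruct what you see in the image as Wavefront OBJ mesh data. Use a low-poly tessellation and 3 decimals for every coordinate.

v 1.203 0.338 0.366
v 2.643 -0.492 1.479
v 0.758 1.444 1.767
v 2.198 0.615 2.88
v 1.762 0.925 0.08
v 3.202 0.096 1.193
v 1.317 2.032 1.481
v 2.757 1.202 2.594
v -0.541 -3.011 1.811
v -1.146 -4.29 2.909
v -1.731 -2.398 1.869
v -2.337 -3.677 2.966
v -0.043 -2.163 3.074
v -0.649 -3.442 4.171
v -1.234 -1.55 3.131
v -1.839 -2.829 4.229
f 2 4 1
f 5 2 1
f 1 4 3
f 3 5 1
f 2 8 4
f 6 2 5
f 6 8 2
f 4 8 3
f 7 5 3
f 3 8 7
f 7 6 5
f 8 6 7
f 10 12 9
f 13 10 9
f 9 12 11
f 11 13 9
f 10 16 12
f 14 10 13
f 14 16 10
f 12 16 11
f 15 13 11
f 11 16 15
f 15 14 13
f 16 14 15



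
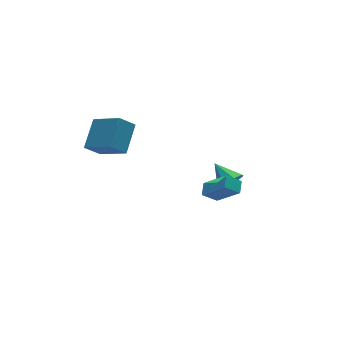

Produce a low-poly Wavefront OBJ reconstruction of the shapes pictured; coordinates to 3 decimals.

v 3.623 1.432 -2.099
v 4.202 1.215 -1.473
v 3.317 2.748 -1.361
v 4.484 1.563 -1.976
v 4.262 1.834 -2.551
v 3.666 1.87 -2.862
v 3.044 1.649 -2.726
v 2.761 1.301 -2.223
v 2.983 1.03 -1.648
v 3.58 0.994 -1.337
v 1.505 -0.923 -0.752
v 2.235 -2.071 0.575
v 0.718 -0.688 -0.115
v 1.447 -1.836 1.211
v 1.933 -0.304 -0.451
v 2.662 -1.452 0.875
v 1.145 -0.069 0.185
v 1.875 -1.217 1.512
v -2.788 1.111 3.424
v -3.64 1.239 4.215
v -3.547 2.745 2.344
v -4.399 2.872 3.135
v -1.681 2.288 4.425
v -2.533 2.415 5.216
v -2.44 3.921 3.345
v -3.292 4.049 4.136
f 2 1 4
f 2 4 3
f 4 1 5
f 4 5 3
f 5 1 6
f 5 6 3
f 6 1 7
f 6 7 3
f 7 1 8
f 7 8 3
f 8 1 9
f 8 9 3
f 9 1 10
f 9 10 3
f 10 1 2
f 10 2 3
f 12 14 11
f 15 12 11
f 11 14 13
f 13 15 11
f 12 18 14
f 16 12 15
f 16 18 12
f 14 18 13
f 17 15 13
f 13 18 17
f 17 16 15
f 18 16 17
f 20 22 19
f 23 20 19
f 19 22 21
f 21 23 19
f 20 26 22
f 24 20 23
f 24 26 20
f 22 26 21
f 25 23 21
f 21 26 25
f 25 24 23
f 26 24 25



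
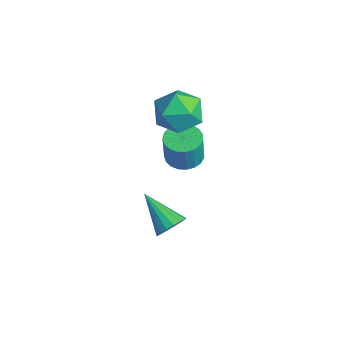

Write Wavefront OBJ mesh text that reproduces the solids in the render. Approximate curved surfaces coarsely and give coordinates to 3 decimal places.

v 4.5 -2.973 -1.965
v 4.811 -2.729 -1.363
v 2.96 -3.447 -0.975
v 4.646 -2.453 -1.488
v 4.447 -2.297 -1.722
v 4.26 -2.295 -2.012
v 4.129 -2.449 -2.291
v 4.082 -2.723 -2.495
v 4.131 -3.054 -2.577
v 4.264 -3.366 -2.52
v 4.451 -3.589 -2.335
v 4.65 -3.67 -2.065
v 4.814 -3.592 -1.772
v 4.906 -3.371 -1.523
v 4.905 -3.06 -1.376
v -1.414 0.849 -0.937
v -0.235 0.653 -0.845
v -1.765 -0.853 -0.075
v -0.586 -1.049 0.017
v -1.103 -0.188 0.672
v -0.886 0.863 0.139
v -1.114 -1.063 -1.059
v -0.897 -0.012 -1.592
v -0.049 -0.529 -0.92
v -0.043 0.011 0.15
v -1.957 -0.211 -1.07
v -1.951 0.329 0
v -0.856 0.114 -3.518
v -0.23 -0.456 -3.669
v -0.018 -0.624 -2.153
v -0.644 -0.054 -2.002
v -0.049 -0.147 -3.66
v 0.163 -0.315 -2.144
v -0.008 0.206 -3.626
v 0.204 0.039 -2.11
v -0.113 0.544 -3.574
v 0.099 0.376 -2.058
v -0.347 0.807 -3.512
v -0.135 0.64 -1.996
v -0.669 0.951 -3.452
v -0.457 0.783 -1.935
v -1.023 0.949 -3.402
v -0.812 0.782 -1.886
v -1.349 0.804 -3.373
v -1.137 0.636 -1.857
v -1.589 0.539 -3.369
v -1.377 0.371 -1.853
v -1.702 0.2 -3.39
v -1.49 0.032 -1.874
v -1.669 -0.153 -3.434
v -1.457 -0.321 -1.918
v -1.496 -0.461 -3.492
v -1.284 -0.628 -1.976
v -1.211 -0.668 -3.555
v -0.999 -0.836 -2.039
v -0.866 -0.741 -3.611
v -0.654 -0.909 -2.095
v -0.518 -0.666 -3.651
v -0.307 -0.834 -2.135
f 2 1 4
f 2 4 3
f 4 1 5
f 4 5 3
f 5 1 6
f 5 6 3
f 6 1 7
f 6 7 3
f 7 1 8
f 7 8 3
f 8 1 9
f 8 9 3
f 9 1 10
f 9 10 3
f 10 1 11
f 10 11 3
f 11 1 12
f 11 12 3
f 12 1 13
f 12 13 3
f 13 1 14
f 13 14 3
f 14 1 15
f 14 15 3
f 15 1 2
f 15 2 3
f 16 27 21
f 16 21 17
f 16 17 23
f 16 23 26
f 16 26 27
f 17 21 25
f 21 27 20
f 27 26 18
f 26 23 22
f 23 17 24
f 19 25 20
f 19 20 18
f 19 18 22
f 19 22 24
f 19 24 25
f 20 25 21
f 18 20 27
f 22 18 26
f 24 22 23
f 25 24 17
f 29 28 32
f 29 32 30
f 30 32 33
f 30 33 31
f 32 28 34
f 32 34 33
f 33 34 35
f 33 35 31
f 34 28 36
f 34 36 35
f 35 36 37
f 35 37 31
f 36 28 38
f 36 38 37
f 37 38 39
f 37 39 31
f 38 28 40
f 38 40 39
f 39 40 41
f 39 41 31
f 40 28 42
f 40 42 41
f 41 42 43
f 41 43 31
f 42 28 44
f 42 44 43
f 43 44 45
f 43 45 31
f 44 28 46
f 44 46 45
f 45 46 47
f 45 47 31
f 46 28 48
f 46 48 47
f 47 48 49
f 47 49 31
f 48 28 50
f 48 50 49
f 49 50 51
f 49 51 31
f 50 28 52
f 50 52 51
f 51 52 53
f 51 53 31
f 52 28 54
f 52 54 53
f 53 54 55
f 53 55 31
f 54 28 56
f 54 56 55
f 55 56 57
f 55 57 31
f 56 28 58
f 56 58 57
f 57 58 59
f 57 59 31
f 58 28 29
f 58 29 59
f 59 29 30
f 59 30 31



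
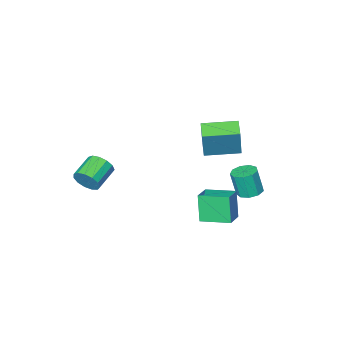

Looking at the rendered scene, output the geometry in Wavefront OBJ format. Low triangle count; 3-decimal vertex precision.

v -2.055 3.36 -3.828
v -1.607 3.896 -3.773
v -1.418 3.595 -2.378
v -1.865 3.06 -2.432
v -2.053 4.045 -3.681
v -1.864 3.744 -2.285
v -2.5 3.873 -3.657
v -2.31 3.573 -2.261
v -2.738 3.462 -3.713
v -2.548 3.161 -2.318
v -2.657 3.003 -3.823
v -2.467 2.702 -2.427
v -2.294 2.711 -3.935
v -2.104 2.411 -2.54
v -1.819 2.723 -3.997
v -1.629 2.423 -2.601
v -1.455 3.033 -3.98
v -1.265 2.733 -2.584
v -1.371 3.497 -3.891
v -1.182 3.196 -2.496
v 4.028 -2.128 -3.945
v 4.385 -2.35 -3.288
v 3.169 -2.914 -2.818
v 2.812 -2.692 -3.475
v 4.227 -1.947 -3.213
v 3.011 -2.511 -2.743
v 4.006 -1.601 -3.37
v 2.79 -2.165 -2.901
v 3.792 -1.423 -3.71
v 2.576 -1.986 -3.241
v 3.653 -1.468 -4.124
v 2.437 -2.032 -3.655
v 3.633 -1.723 -4.482
v 2.417 -2.287 -4.012
v 3.739 -2.107 -4.669
v 2.523 -2.67 -4.199
v 3.936 -2.497 -4.626
v 2.72 -3.061 -4.156
v 4.163 -2.77 -4.367
v 2.947 -3.334 -3.897
v 4.347 -2.84 -3.973
v 3.131 -3.403 -3.504
v 4.429 -2.683 -3.571
v 3.213 -3.247 -3.102
v -1.677 -0.237 -2.163
v -1.275 0.175 -0.331
v -3.277 0.742 -2.031
v -2.874 1.154 -0.2
v -1.186 0.606 -2.46
v -0.783 1.018 -0.629
v -2.785 1.585 -2.329
v -2.383 1.997 -0.497
v -0.701 4.25 -4.569
v -0.916 3.771 -3.058
v 0.184 4.874 -4.246
v -0.031 4.395 -2.734
v 0.271 3.005 -4.826
v 0.056 2.526 -3.314
v 1.156 3.629 -4.502
v 0.941 3.15 -2.991
f 2 1 5
f 2 5 3
f 3 5 6
f 3 6 4
f 5 1 7
f 5 7 6
f 6 7 8
f 6 8 4
f 7 1 9
f 7 9 8
f 8 9 10
f 8 10 4
f 9 1 11
f 9 11 10
f 10 11 12
f 10 12 4
f 11 1 13
f 11 13 12
f 12 13 14
f 12 14 4
f 13 1 15
f 13 15 14
f 14 15 16
f 14 16 4
f 15 1 17
f 15 17 16
f 16 17 18
f 16 18 4
f 17 1 19
f 17 19 18
f 18 19 20
f 18 20 4
f 19 1 2
f 19 2 20
f 20 2 3
f 20 3 4
f 22 21 25
f 22 25 23
f 23 25 26
f 23 26 24
f 25 21 27
f 25 27 26
f 26 27 28
f 26 28 24
f 27 21 29
f 27 29 28
f 28 29 30
f 28 30 24
f 29 21 31
f 29 31 30
f 30 31 32
f 30 32 24
f 31 21 33
f 31 33 32
f 32 33 34
f 32 34 24
f 33 21 35
f 33 35 34
f 34 35 36
f 34 36 24
f 35 21 37
f 35 37 36
f 36 37 38
f 36 38 24
f 37 21 39
f 37 39 38
f 38 39 40
f 38 40 24
f 39 21 41
f 39 41 40
f 40 41 42
f 40 42 24
f 41 21 43
f 41 43 42
f 42 43 44
f 42 44 24
f 43 21 22
f 43 22 44
f 44 22 23
f 44 23 24
f 46 48 45
f 49 46 45
f 45 48 47
f 47 49 45
f 46 52 48
f 50 46 49
f 50 52 46
f 48 52 47
f 51 49 47
f 47 52 51
f 51 50 49
f 52 50 51
f 54 56 53
f 57 54 53
f 53 56 55
f 55 57 53
f 54 60 56
f 58 54 57
f 58 60 54
f 56 60 55
f 59 57 55
f 55 60 59
f 59 58 57
f 60 58 59



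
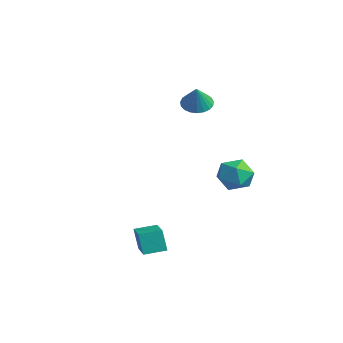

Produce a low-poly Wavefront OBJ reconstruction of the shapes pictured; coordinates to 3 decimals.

v 2.547 -3.231 -3.243
v 2.202 -3.291 -2.137
v 2.866 -2.211 -3.088
v 2.521 -2.27 -1.982
v 3.999 -3.75 -2.818
v 3.654 -3.809 -1.712
v 4.318 -2.729 -2.663
v 3.973 -2.789 -1.557
v -2.689 2.746 2.825
v -1.959 2.719 2.475
v -2.131 2.394 4.015
v -1.975 3.039 2.578
v -2.115 3.309 2.723
v -2.355 3.481 2.886
v -2.651 3.526 3.039
v -2.955 3.437 3.154
v -3.212 3.227 3.213
v -3.379 2.935 3.205
v -3.426 2.61 3.131
v -3.346 2.308 3.004
v -3.153 2.082 2.846
v -2.879 1.971 2.685
v -2.572 1.994 2.548
v -2.285 2.147 2.459
v -2.068 2.403 2.433
v 3.018 2.31 0.648
v 3.903 1.968 0.925
v 2.517 0.812 0.395
v 3.402 0.47 0.672
v 2.802 0.884 1.339
v 3.111 1.81 1.495
v 3.309 0.97 -0.175
v 3.618 1.896 -0.019
v 4.083 1.14 0.416
v 3.769 1.087 1.352
v 2.651 1.693 -0.032
v 2.337 1.64 0.904
f 2 4 1
f 5 2 1
f 1 4 3
f 3 5 1
f 2 8 4
f 6 2 5
f 6 8 2
f 4 8 3
f 7 5 3
f 3 8 7
f 7 6 5
f 8 6 7
f 10 9 12
f 10 12 11
f 12 9 13
f 12 13 11
f 13 9 14
f 13 14 11
f 14 9 15
f 14 15 11
f 15 9 16
f 15 16 11
f 16 9 17
f 16 17 11
f 17 9 18
f 17 18 11
f 18 9 19
f 18 19 11
f 19 9 20
f 19 20 11
f 20 9 21
f 20 21 11
f 21 9 22
f 21 22 11
f 22 9 23
f 22 23 11
f 23 9 24
f 23 24 11
f 24 9 25
f 24 25 11
f 25 9 10
f 25 10 11
f 26 37 31
f 26 31 27
f 26 27 33
f 26 33 36
f 26 36 37
f 27 31 35
f 31 37 30
f 37 36 28
f 36 33 32
f 33 27 34
f 29 35 30
f 29 30 28
f 29 28 32
f 29 32 34
f 29 34 35
f 30 35 31
f 28 30 37
f 32 28 36
f 34 32 33
f 35 34 27



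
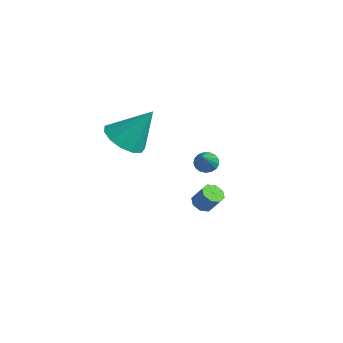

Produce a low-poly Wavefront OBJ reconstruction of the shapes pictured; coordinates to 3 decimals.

v 0.342 2.586 -3.565
v 0.812 2.592 -3.87
v 1.348 2.8 -3.039
v 0.878 2.794 -2.735
v 0.626 2.977 -3.847
v 1.162 3.186 -3.016
v 0.274 3.134 -3.659
v 0.81 3.342 -2.829
v -0.038 2.969 -3.416
v 0.497 3.177 -2.586
v -0.128 2.58 -3.261
v 0.408 2.788 -2.43
v 0.058 2.194 -3.284
v 0.594 2.403 -2.453
v 0.41 2.038 -3.471
v 0.946 2.246 -2.641
v 0.723 2.203 -3.714
v 1.258 2.411 -2.884
v -2.519 0.382 -0.195
v -2.047 1.137 -0.842
v -1.801 1.418 1.535
v -2.621 1.34 -0.726
v -3.162 1.24 -0.441
v -3.499 0.867 -0.078
v -3.525 0.341 0.248
v -3.231 -0.173 0.433
v -2.712 -0.51 0.419
v -2.13 -0.564 0.21
v -1.673 -0.317 -0.127
v -1.484 0.151 -0.486
v -1.623 0.693 -0.753
v 2.468 1.333 0.54
v 2.907 1.552 0.313
v 3.672 0.287 1.86
v 2.845 1.718 0.501
v 2.697 1.796 0.698
v 2.497 1.768 0.859
v 2.29 1.641 0.947
v 2.124 1.443 0.942
v 2.036 1.22 0.844
v 2.048 1.023 0.677
v 2.156 0.897 0.479
v 2.335 0.871 0.295
v 2.545 0.951 0.167
v 2.737 1.119 0.124
v 2.868 1.335 0.177
f 2 1 5
f 2 5 3
f 3 5 6
f 3 6 4
f 5 1 7
f 5 7 6
f 6 7 8
f 6 8 4
f 7 1 9
f 7 9 8
f 8 9 10
f 8 10 4
f 9 1 11
f 9 11 10
f 10 11 12
f 10 12 4
f 11 1 13
f 11 13 12
f 12 13 14
f 12 14 4
f 13 1 15
f 13 15 14
f 14 15 16
f 14 16 4
f 15 1 17
f 15 17 16
f 16 17 18
f 16 18 4
f 17 1 2
f 17 2 18
f 18 2 3
f 18 3 4
f 20 19 22
f 20 22 21
f 22 19 23
f 22 23 21
f 23 19 24
f 23 24 21
f 24 19 25
f 24 25 21
f 25 19 26
f 25 26 21
f 26 19 27
f 26 27 21
f 27 19 28
f 27 28 21
f 28 19 29
f 28 29 21
f 29 19 30
f 29 30 21
f 30 19 31
f 30 31 21
f 31 19 20
f 31 20 21
f 33 32 35
f 33 35 34
f 35 32 36
f 35 36 34
f 36 32 37
f 36 37 34
f 37 32 38
f 37 38 34
f 38 32 39
f 38 39 34
f 39 32 40
f 39 40 34
f 40 32 41
f 40 41 34
f 41 32 42
f 41 42 34
f 42 32 43
f 42 43 34
f 43 32 44
f 43 44 34
f 44 32 45
f 44 45 34
f 45 32 46
f 45 46 34
f 46 32 33
f 46 33 34



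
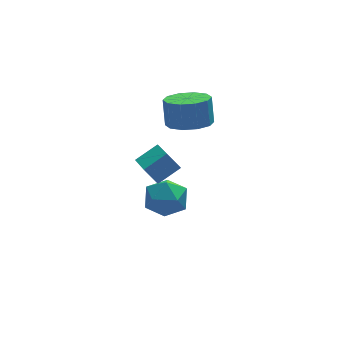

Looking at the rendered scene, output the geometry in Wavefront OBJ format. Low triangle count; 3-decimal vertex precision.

v -0.468 -2.031 3.366
v -0.588 -3.747 4.194
v 0.544 -1.826 3.937
v 0.423 -3.543 4.766
v -0.003 -2.397 2.674
v -0.124 -4.114 3.503
v 1.008 -2.193 3.246
v 0.888 -3.909 4.074
v 2.888 1.301 2.268
v 3.452 2.118 1.926
v 3.497 2.616 3.191
v 2.932 1.799 3.532
v 2.824 2.277 1.886
v 2.869 2.775 3.151
v 2.221 2.064 1.991
v 2.266 2.561 3.256
v 1.872 1.559 2.202
v 1.917 2.056 3.467
v 1.911 0.956 2.438
v 1.956 1.453 3.703
v 2.323 0.484 2.609
v 2.368 0.982 3.874
v 2.951 0.325 2.649
v 2.996 0.823 3.914
v 3.554 0.539 2.544
v 3.599 1.036 3.809
v 3.903 1.044 2.333
v 3.948 1.541 3.598
v 3.864 1.647 2.097
v 3.909 2.144 3.362
v 1.148 0.747 -1.742
v 2.151 0.368 -1.748
v 0.649 -0.588 -0.752
v 1.652 -0.967 -0.758
v 1.424 -0.061 -0.231
v 1.732 0.764 -0.843
v 1.068 -0.984 -1.657
v 1.376 -0.159 -2.269
v 2.102 -0.702 -1.695
v 2.322 -0.131 -0.814
v 0.478 -0.089 -1.686
v 0.698 0.482 -0.805
f 2 4 1
f 5 2 1
f 1 4 3
f 3 5 1
f 2 8 4
f 6 2 5
f 6 8 2
f 4 8 3
f 7 5 3
f 3 8 7
f 7 6 5
f 8 6 7
f 10 9 13
f 10 13 11
f 11 13 14
f 11 14 12
f 13 9 15
f 13 15 14
f 14 15 16
f 14 16 12
f 15 9 17
f 15 17 16
f 16 17 18
f 16 18 12
f 17 9 19
f 17 19 18
f 18 19 20
f 18 20 12
f 19 9 21
f 19 21 20
f 20 21 22
f 20 22 12
f 21 9 23
f 21 23 22
f 22 23 24
f 22 24 12
f 23 9 25
f 23 25 24
f 24 25 26
f 24 26 12
f 25 9 27
f 25 27 26
f 26 27 28
f 26 28 12
f 27 9 29
f 27 29 28
f 28 29 30
f 28 30 12
f 29 9 10
f 29 10 30
f 30 10 11
f 30 11 12
f 31 42 36
f 31 36 32
f 31 32 38
f 31 38 41
f 31 41 42
f 32 36 40
f 36 42 35
f 42 41 33
f 41 38 37
f 38 32 39
f 34 40 35
f 34 35 33
f 34 33 37
f 34 37 39
f 34 39 40
f 35 40 36
f 33 35 42
f 37 33 41
f 39 37 38
f 40 39 32



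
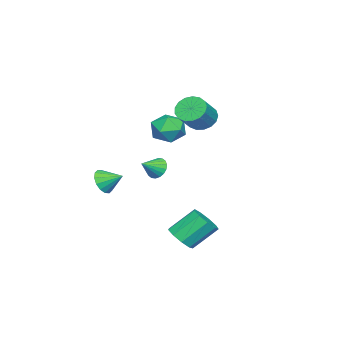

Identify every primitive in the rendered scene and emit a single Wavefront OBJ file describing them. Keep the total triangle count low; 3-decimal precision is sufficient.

v 2.125 -3.39 -0.637
v 2.86 -3.615 -0.114
v 2.055 -2.19 -0.023
v 3.046 -3.403 -0.505
v 2.985 -3.189 -0.931
v 2.693 -3.028 -1.279
v 2.25 -2.964 -1.455
v 1.773 -3.014 -1.412
v 1.391 -3.165 -1.161
v 1.205 -3.376 -0.77
v 1.266 -3.591 -0.344
v 1.558 -3.752 0.004
v 2.001 -3.816 0.18
v 2.478 -3.766 0.137
v -4.926 -1.921 1.815
v -4.329 -1.183 2.598
v -3.191 -2.697 1.222
v -2.594 -1.959 2.005
v -3.294 -2.876 2.435
v -4.366 -2.396 2.801
v -3.154 -1.484 1.019
v -4.226 -1.004 1.385
v -3.234 -0.913 2.106
v -3.32 -1.774 2.981
v -4.2 -2.106 0.839
v -4.286 -2.967 1.714
v -3.975 0.165 3.028
v -3.461 -0.392 2.331
v -2.051 -0.523 3.474
v -2.565 0.035 4.172
v -3.334 0.073 2.227
v -1.924 -0.058 3.37
v -3.354 0.559 2.307
v -1.944 0.428 3.45
v -3.516 0.955 2.552
v -2.106 0.824 3.695
v -3.783 1.17 2.907
v -2.373 1.039 4.05
v -4.094 1.155 3.289
v -2.684 1.024 4.432
v -4.378 0.913 3.611
v -2.968 0.782 4.754
v -4.57 0.5 3.8
v -3.159 0.369 4.943
v -4.625 0.01 3.812
v -3.215 -0.121 4.955
v -4.531 -0.444 3.645
v -3.121 -0.575 4.788
v -4.31 -0.759 3.336
v -2.9 -0.889 4.479
v -4.013 -0.861 2.957
v -2.602 -0.992 4.1
v -3.706 -0.729 2.594
v -2.296 -0.86 3.737
v -3.722 -2.679 -1.505
v -3.2 -2.234 -1.973
v -2.658 -3.221 -0.835
v -3.266 -2.01 -1.688
v -3.422 -1.918 -1.366
v -3.638 -1.976 -1.072
v -3.87 -2.174 -0.863
v -4.073 -2.472 -0.782
v -4.206 -2.811 -0.844
v -4.244 -3.124 -1.038
v -4.178 -3.348 -1.323
v -4.022 -3.44 -1.645
v -3.806 -3.381 -1.939
v -3.574 -3.183 -2.148
v -3.371 -2.886 -2.229
v -3.238 -2.547 -2.167
v 2.615 1.672 -4.131
v 3.44 1.596 -3.554
v 2.57 2.812 -2.151
v 1.745 2.888 -2.729
v 3.501 2.135 -3.982
v 2.63 3.35 -2.58
v 3.147 2.457 -4.481
v 2.277 3.672 -3.078
v 2.544 2.412 -4.816
v 1.674 3.627 -3.413
v 1.975 2.021 -4.831
v 1.105 3.236 -3.428
v 1.705 1.467 -4.518
v 0.835 2.682 -3.115
v 1.861 1.009 -4.025
v 0.991 2.224 -2.622
v 2.37 0.862 -3.581
v 1.499 2.077 -2.178
v 2.993 1.093 -3.395
v 2.123 2.309 -1.992
f 2 1 4
f 2 4 3
f 4 1 5
f 4 5 3
f 5 1 6
f 5 6 3
f 6 1 7
f 6 7 3
f 7 1 8
f 7 8 3
f 8 1 9
f 8 9 3
f 9 1 10
f 9 10 3
f 10 1 11
f 10 11 3
f 11 1 12
f 11 12 3
f 12 1 13
f 12 13 3
f 13 1 14
f 13 14 3
f 14 1 2
f 14 2 3
f 15 26 20
f 15 20 16
f 15 16 22
f 15 22 25
f 15 25 26
f 16 20 24
f 20 26 19
f 26 25 17
f 25 22 21
f 22 16 23
f 18 24 19
f 18 19 17
f 18 17 21
f 18 21 23
f 18 23 24
f 19 24 20
f 17 19 26
f 21 17 25
f 23 21 22
f 24 23 16
f 28 27 31
f 28 31 29
f 29 31 32
f 29 32 30
f 31 27 33
f 31 33 32
f 32 33 34
f 32 34 30
f 33 27 35
f 33 35 34
f 34 35 36
f 34 36 30
f 35 27 37
f 35 37 36
f 36 37 38
f 36 38 30
f 37 27 39
f 37 39 38
f 38 39 40
f 38 40 30
f 39 27 41
f 39 41 40
f 40 41 42
f 40 42 30
f 41 27 43
f 41 43 42
f 42 43 44
f 42 44 30
f 43 27 45
f 43 45 44
f 44 45 46
f 44 46 30
f 45 27 47
f 45 47 46
f 46 47 48
f 46 48 30
f 47 27 49
f 47 49 48
f 48 49 50
f 48 50 30
f 49 27 51
f 49 51 50
f 50 51 52
f 50 52 30
f 51 27 53
f 51 53 52
f 52 53 54
f 52 54 30
f 53 27 28
f 53 28 54
f 54 28 29
f 54 29 30
f 56 55 58
f 56 58 57
f 58 55 59
f 58 59 57
f 59 55 60
f 59 60 57
f 60 55 61
f 60 61 57
f 61 55 62
f 61 62 57
f 62 55 63
f 62 63 57
f 63 55 64
f 63 64 57
f 64 55 65
f 64 65 57
f 65 55 66
f 65 66 57
f 66 55 67
f 66 67 57
f 67 55 68
f 67 68 57
f 68 55 69
f 68 69 57
f 69 55 70
f 69 70 57
f 70 55 56
f 70 56 57
f 72 71 75
f 72 75 73
f 73 75 76
f 73 76 74
f 75 71 77
f 75 77 76
f 76 77 78
f 76 78 74
f 77 71 79
f 77 79 78
f 78 79 80
f 78 80 74
f 79 71 81
f 79 81 80
f 80 81 82
f 80 82 74
f 81 71 83
f 81 83 82
f 82 83 84
f 82 84 74
f 83 71 85
f 83 85 84
f 84 85 86
f 84 86 74
f 85 71 87
f 85 87 86
f 86 87 88
f 86 88 74
f 87 71 89
f 87 89 88
f 88 89 90
f 88 90 74
f 89 71 72
f 89 72 90
f 90 72 73
f 90 73 74



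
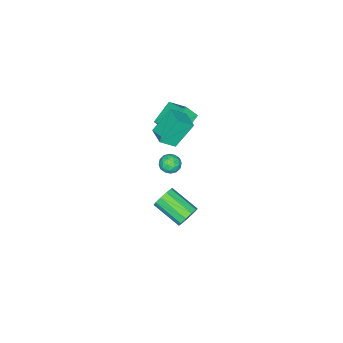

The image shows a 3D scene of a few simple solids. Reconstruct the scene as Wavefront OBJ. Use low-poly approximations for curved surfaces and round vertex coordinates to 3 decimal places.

v 3.465 4.319 0.084
v 3.96 4.526 0.548
v 3.951 2.869 1.3
v 3.455 2.661 0.836
v 3.567 4.609 0.724
v 3.558 2.951 1.476
v 3.135 4.58 0.655
v 3.125 2.923 1.408
v 2.828 4.452 0.369
v 2.819 2.794 1.121
v 2.765 4.272 -0.027
v 2.755 2.615 0.726
v 2.969 4.111 -0.38
v 2.96 2.454 0.372
v 3.362 4.029 -0.556
v 3.353 2.371 0.196
v 3.795 4.057 -0.488
v 3.785 2.4 0.265
v 4.101 4.186 -0.201
v 4.092 2.528 0.551
v 4.165 4.365 0.194
v 4.155 2.708 0.947
v -2.498 -0.656 1.582
v -2.164 0.769 2.252
v -1.121 -0.645 0.871
v -0.787 0.78 1.542
v -2.073 -1.14 2.398
v -1.739 0.285 3.069
v -0.696 -1.129 1.688
v -0.362 0.296 2.358
v -0.534 1.196 3.968
v 0.166 0.672 4.635
v 0.109 2.18 4.065
v 0.809 1.657 4.732
v 0.431 0.703 2.568
v 1.131 0.18 3.235
v 1.074 1.688 2.665
v 1.774 1.164 3.332
v -2.796 -1.104 -4.122
v -2.21 -0.733 -4.098
v -2.41 -1.767 -3.302
v -1.824 -1.396 -3.278
v -2.422 -1.115 -3.064
v -2.66 -0.705 -3.571
v -1.96 -1.795 -3.829
v -2.198 -1.385 -4.336
v -1.693 -1.16 -3.917
v -1.978 -0.74 -3.444
v -2.642 -1.76 -3.956
v -2.927 -1.34 -3.483
v -2.536 -0.86 -4.182
v -2.084 -1.64 -3.218
v -2.435 -1.474 -3.092
v -2.09 -1.257 -3.078
v -2.801 -0.844 -3.872
v -2.457 -0.626 -3.858
v -2.581 -0.851 -3.25
v -2.163 -1.874 -3.542
v -1.819 -1.656 -3.528
v -2.53 -1.243 -4.322
v -2.185 -1.026 -4.308
v -2.039 -1.649 -4.15
v -1.888 -0.893 -4.062
v -1.662 -1.283 -3.579
v -1.742 -1.517 -3.903
v -1.882 -1.276 -4.202
v -2.056 -0.647 -3.783
v -1.83 -1.036 -3.301
v -2.181 -0.871 -3.175
v -2.321 -0.63 -3.473
v -1.753 -0.897 -3.677
v -2.79 -1.464 -4.099
v -2.564 -1.853 -3.617
v -2.299 -1.87 -3.927
v -2.439 -1.629 -4.225
v -2.958 -1.217 -3.821
v -2.732 -1.607 -3.338
v -2.738 -1.224 -3.198
v -2.878 -0.983 -3.497
v -2.867 -1.603 -3.723
f 2 1 5
f 2 5 3
f 3 5 6
f 3 6 4
f 5 1 7
f 5 7 6
f 6 7 8
f 6 8 4
f 7 1 9
f 7 9 8
f 8 9 10
f 8 10 4
f 9 1 11
f 9 11 10
f 10 11 12
f 10 12 4
f 11 1 13
f 11 13 12
f 12 13 14
f 12 14 4
f 13 1 15
f 13 15 14
f 14 15 16
f 14 16 4
f 15 1 17
f 15 17 16
f 16 17 18
f 16 18 4
f 17 1 19
f 17 19 18
f 18 19 20
f 18 20 4
f 19 1 21
f 19 21 20
f 20 21 22
f 20 22 4
f 21 1 2
f 21 2 22
f 22 2 3
f 22 3 4
f 24 26 23
f 27 24 23
f 23 26 25
f 25 27 23
f 24 30 26
f 28 24 27
f 28 30 24
f 26 30 25
f 29 27 25
f 25 30 29
f 29 28 27
f 30 28 29
f 32 34 31
f 35 32 31
f 31 34 33
f 33 35 31
f 32 38 34
f 36 32 35
f 36 38 32
f 34 38 33
f 37 35 33
f 33 38 37
f 37 36 35
f 38 36 37
f 39 76 55
f 76 50 79
f 55 79 44
f 76 79 55
f 39 55 51
f 55 44 56
f 51 56 40
f 55 56 51
f 39 51 60
f 51 40 61
f 60 61 46
f 51 61 60
f 39 60 72
f 60 46 75
f 72 75 49
f 60 75 72
f 39 72 76
f 72 49 80
f 76 80 50
f 72 80 76
f 40 56 67
f 56 44 70
f 67 70 48
f 56 70 67
f 44 79 57
f 79 50 78
f 57 78 43
f 79 78 57
f 50 80 77
f 80 49 73
f 77 73 41
f 80 73 77
f 49 75 74
f 75 46 62
f 74 62 45
f 75 62 74
f 46 61 66
f 61 40 63
f 66 63 47
f 61 63 66
f 42 68 54
f 68 48 69
f 54 69 43
f 68 69 54
f 42 54 52
f 54 43 53
f 52 53 41
f 54 53 52
f 42 52 59
f 52 41 58
f 59 58 45
f 52 58 59
f 42 59 64
f 59 45 65
f 64 65 47
f 59 65 64
f 42 64 68
f 64 47 71
f 68 71 48
f 64 71 68
f 43 69 57
f 69 48 70
f 57 70 44
f 69 70 57
f 41 53 77
f 53 43 78
f 77 78 50
f 53 78 77
f 45 58 74
f 58 41 73
f 74 73 49
f 58 73 74
f 47 65 66
f 65 45 62
f 66 62 46
f 65 62 66
f 48 71 67
f 71 47 63
f 67 63 40
f 71 63 67



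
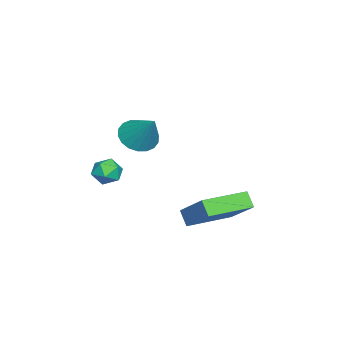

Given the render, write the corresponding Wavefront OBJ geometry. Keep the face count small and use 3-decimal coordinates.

v -1.322 0.694 0.824
v -0.63 0.838 0.299
v -0.538 1.566 2.096
v -0.858 1.147 0.228
v -1.179 1.367 0.275
v -1.528 1.454 0.43
v -1.836 1.391 0.664
v -2.042 1.189 0.929
v -2.106 0.889 1.173
v -2.014 0.551 1.348
v -1.785 0.241 1.419
v -1.465 0.021 1.372
v -1.116 -0.065 1.217
v -0.808 -0.002 0.984
v -0.601 0.2 0.719
v -0.538 0.499 0.474
v -1.899 -0.709 -1.369
v -1.526 -0.415 -1.903
v -0.934 -0.785 -0.737
v -0.561 -0.491 -1.271
v -1.033 -0.098 -0.906
v -1.63 -0.051 -1.297
v -0.83 -1.149 -1.343
v -1.427 -1.102 -1.734
v -0.865 -0.687 -1.887
v -0.991 -0.037 -1.617
v -1.469 -1.163 -1.023
v -1.595 -0.513 -0.753
v -2.114 2.469 -4.547
v -2.514 2.098 -3.895
v -3.693 3.983 -4.653
v -4.093 3.611 -4.001
v -1.107 3.609 -3.279
v -1.507 3.237 -2.627
v -2.686 5.122 -3.385
v -3.086 4.751 -2.733
f 2 1 4
f 2 4 3
f 4 1 5
f 4 5 3
f 5 1 6
f 5 6 3
f 6 1 7
f 6 7 3
f 7 1 8
f 7 8 3
f 8 1 9
f 8 9 3
f 9 1 10
f 9 10 3
f 10 1 11
f 10 11 3
f 11 1 12
f 11 12 3
f 12 1 13
f 12 13 3
f 13 1 14
f 13 14 3
f 14 1 15
f 14 15 3
f 15 1 16
f 15 16 3
f 16 1 2
f 16 2 3
f 17 28 22
f 17 22 18
f 17 18 24
f 17 24 27
f 17 27 28
f 18 22 26
f 22 28 21
f 28 27 19
f 27 24 23
f 24 18 25
f 20 26 21
f 20 21 19
f 20 19 23
f 20 23 25
f 20 25 26
f 21 26 22
f 19 21 28
f 23 19 27
f 25 23 24
f 26 25 18
f 30 32 29
f 33 30 29
f 29 32 31
f 31 33 29
f 30 36 32
f 34 30 33
f 34 36 30
f 32 36 31
f 35 33 31
f 31 36 35
f 35 34 33
f 36 34 35



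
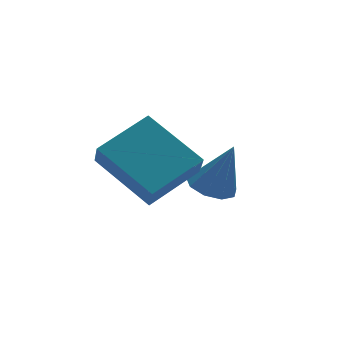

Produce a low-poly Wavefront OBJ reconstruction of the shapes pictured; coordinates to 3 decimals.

v 1.196 2.027 -3.435
v 1.796 2.322 -3.557
v 1.644 1.713 -1.985
v 1.494 2.636 -3.396
v 1.052 2.666 -3.253
v 0.678 2.396 -3.195
v 0.546 1.953 -3.25
v 0.718 1.545 -3.391
v 1.114 1.362 -3.553
v 1.548 1.49 -3.66
v 1.818 1.869 -3.661
v -1.551 -0.087 -1.799
v -2.212 1.452 -0.882
v -1.382 0.403 -2.498
v -2.044 1.942 -1.581
v -0.036 0.218 -1.219
v -0.698 1.757 -0.302
v 0.132 0.708 -1.918
v -0.529 2.247 -1.001
f 2 1 4
f 2 4 3
f 4 1 5
f 4 5 3
f 5 1 6
f 5 6 3
f 6 1 7
f 6 7 3
f 7 1 8
f 7 8 3
f 8 1 9
f 8 9 3
f 9 1 10
f 9 10 3
f 10 1 11
f 10 11 3
f 11 1 2
f 11 2 3
f 13 15 12
f 16 13 12
f 12 15 14
f 14 16 12
f 13 19 15
f 17 13 16
f 17 19 13
f 15 19 14
f 18 16 14
f 14 19 18
f 18 17 16
f 19 17 18

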